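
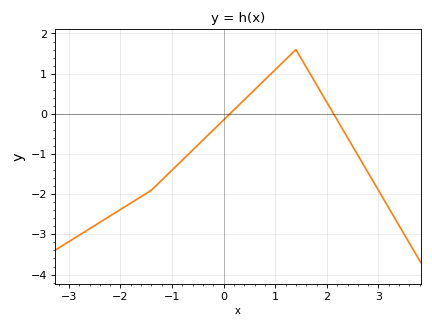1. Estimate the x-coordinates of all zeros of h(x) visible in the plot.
0.1, 2.1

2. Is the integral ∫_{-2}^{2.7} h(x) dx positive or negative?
negative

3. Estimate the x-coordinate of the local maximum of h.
1.4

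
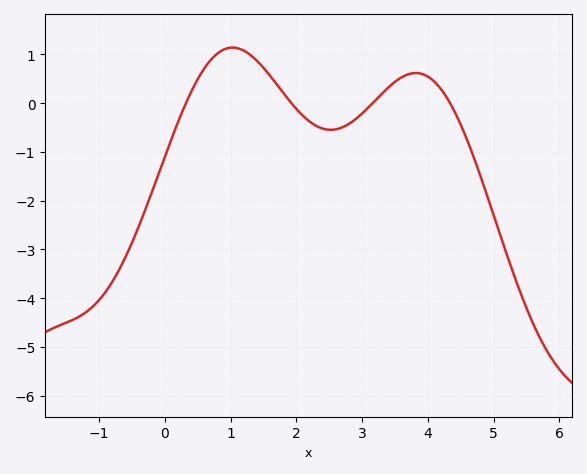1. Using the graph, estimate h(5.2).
-3.1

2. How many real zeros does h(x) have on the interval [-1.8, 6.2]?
4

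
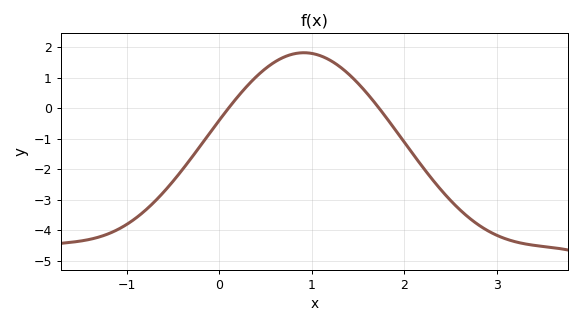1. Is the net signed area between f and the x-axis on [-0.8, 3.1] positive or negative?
negative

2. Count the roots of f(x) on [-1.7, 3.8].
2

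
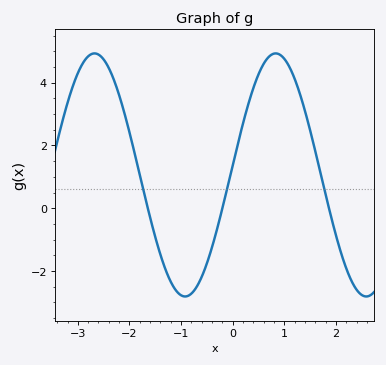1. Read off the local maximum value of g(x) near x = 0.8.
5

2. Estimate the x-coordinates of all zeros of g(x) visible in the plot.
-1.6, -0.2, 1.9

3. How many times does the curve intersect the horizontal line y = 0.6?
3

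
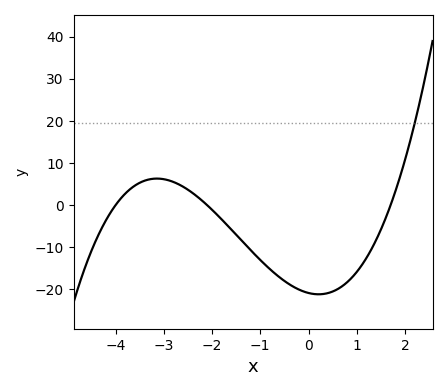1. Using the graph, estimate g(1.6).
-3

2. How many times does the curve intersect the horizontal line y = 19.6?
1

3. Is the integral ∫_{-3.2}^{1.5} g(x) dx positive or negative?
negative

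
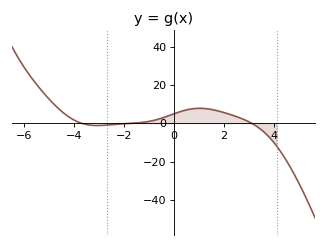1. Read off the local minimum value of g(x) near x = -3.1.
-2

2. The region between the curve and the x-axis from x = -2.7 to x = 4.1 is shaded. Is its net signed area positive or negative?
positive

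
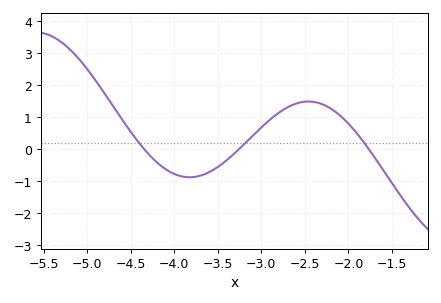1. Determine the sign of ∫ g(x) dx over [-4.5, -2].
positive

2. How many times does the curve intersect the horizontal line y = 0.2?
3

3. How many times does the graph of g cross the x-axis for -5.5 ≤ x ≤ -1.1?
3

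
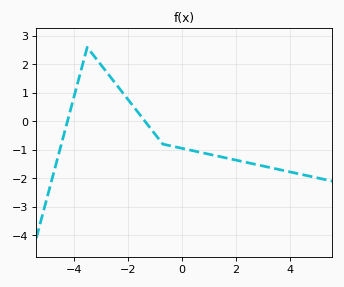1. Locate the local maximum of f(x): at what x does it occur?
-3.6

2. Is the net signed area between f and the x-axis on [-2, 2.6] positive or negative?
negative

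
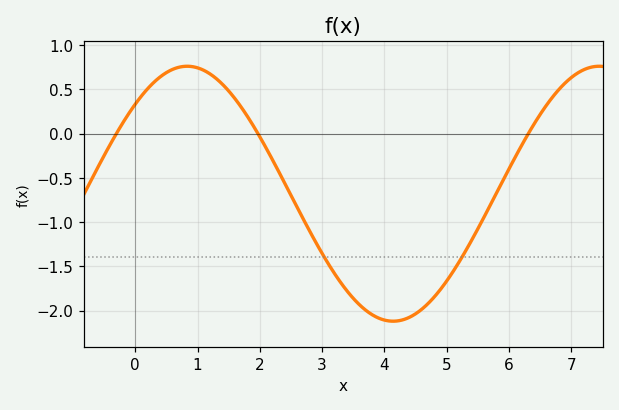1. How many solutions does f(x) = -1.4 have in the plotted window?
2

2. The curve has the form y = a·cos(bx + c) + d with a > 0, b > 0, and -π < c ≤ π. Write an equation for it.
y = 1.44cos(0.95x - 0.79) - 0.68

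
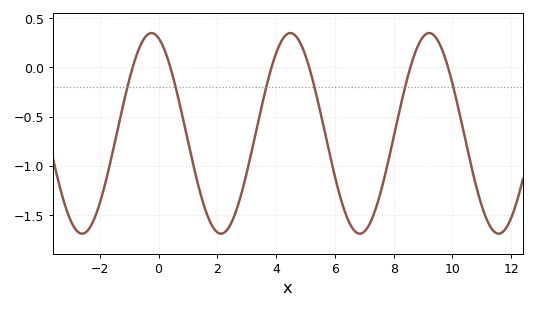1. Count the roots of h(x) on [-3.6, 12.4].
6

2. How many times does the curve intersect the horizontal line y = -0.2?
6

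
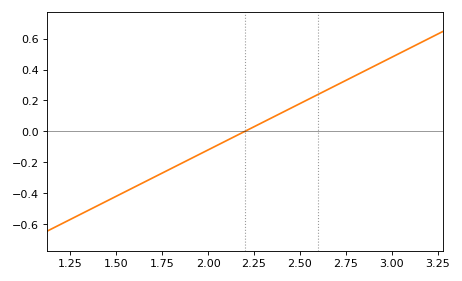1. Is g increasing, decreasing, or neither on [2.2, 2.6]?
increasing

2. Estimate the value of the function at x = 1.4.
-0.48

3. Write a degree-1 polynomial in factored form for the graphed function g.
y = 0.6(x - 2.2)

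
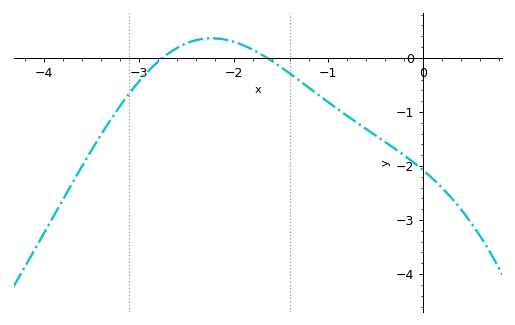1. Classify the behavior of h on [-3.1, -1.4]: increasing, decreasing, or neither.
neither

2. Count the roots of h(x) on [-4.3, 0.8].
2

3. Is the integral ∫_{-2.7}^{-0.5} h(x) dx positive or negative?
negative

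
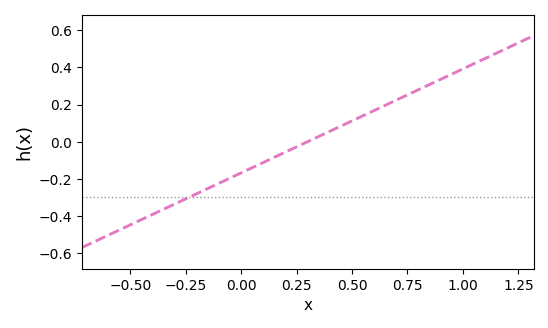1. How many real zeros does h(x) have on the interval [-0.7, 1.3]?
1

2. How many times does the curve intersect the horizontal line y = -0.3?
1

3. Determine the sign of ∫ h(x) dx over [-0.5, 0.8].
negative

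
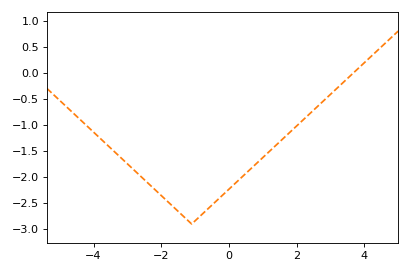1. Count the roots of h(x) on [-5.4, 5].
1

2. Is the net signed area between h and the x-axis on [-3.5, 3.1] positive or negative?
negative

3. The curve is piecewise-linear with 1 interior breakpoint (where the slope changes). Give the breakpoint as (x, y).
(-1.1, -2.9)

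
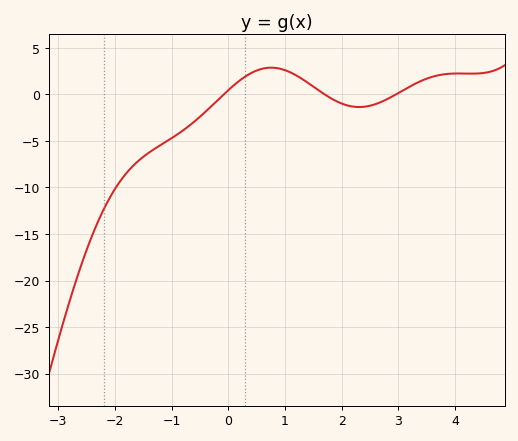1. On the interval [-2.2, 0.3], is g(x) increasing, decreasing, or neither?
increasing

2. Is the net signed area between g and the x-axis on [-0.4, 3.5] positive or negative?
positive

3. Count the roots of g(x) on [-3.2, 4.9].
3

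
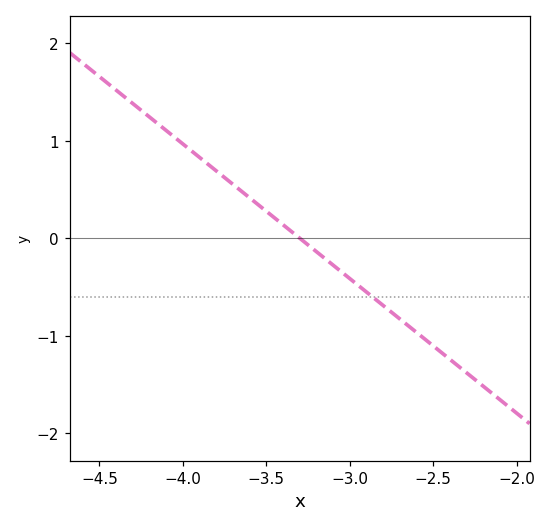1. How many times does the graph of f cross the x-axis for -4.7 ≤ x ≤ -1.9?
1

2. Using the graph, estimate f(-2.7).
-0.828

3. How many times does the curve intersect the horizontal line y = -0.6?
1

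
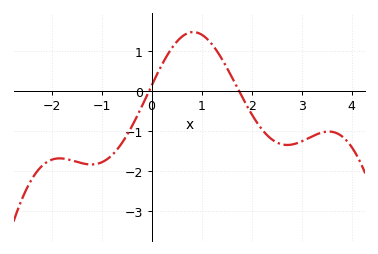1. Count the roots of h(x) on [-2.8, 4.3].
2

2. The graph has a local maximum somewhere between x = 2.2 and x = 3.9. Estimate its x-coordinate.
3.5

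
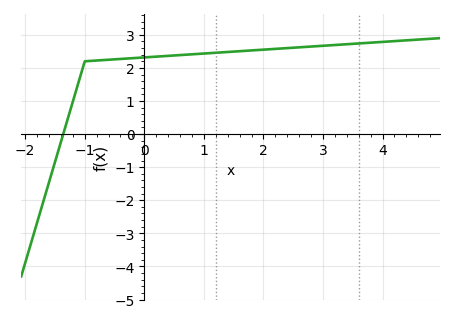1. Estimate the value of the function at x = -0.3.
2.28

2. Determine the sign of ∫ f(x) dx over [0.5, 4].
positive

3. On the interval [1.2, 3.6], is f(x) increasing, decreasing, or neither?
increasing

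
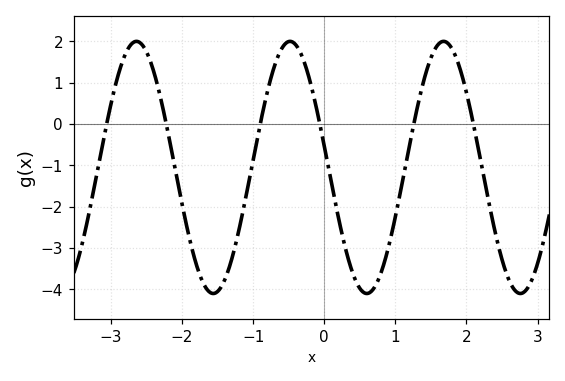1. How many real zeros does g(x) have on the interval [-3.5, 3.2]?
6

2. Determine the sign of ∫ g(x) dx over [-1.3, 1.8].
negative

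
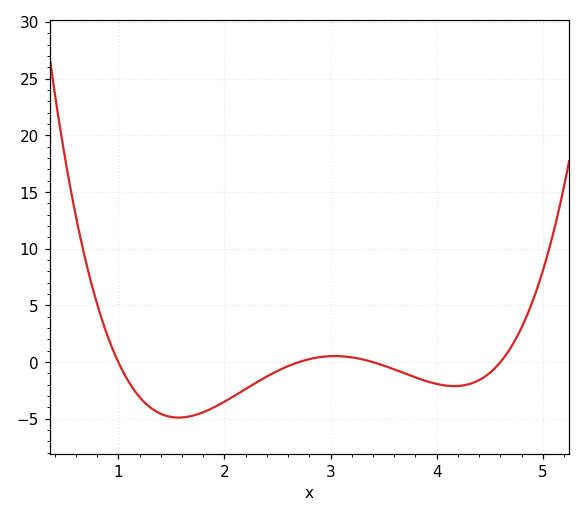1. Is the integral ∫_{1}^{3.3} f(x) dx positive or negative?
negative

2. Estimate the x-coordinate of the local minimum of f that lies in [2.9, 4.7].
4.17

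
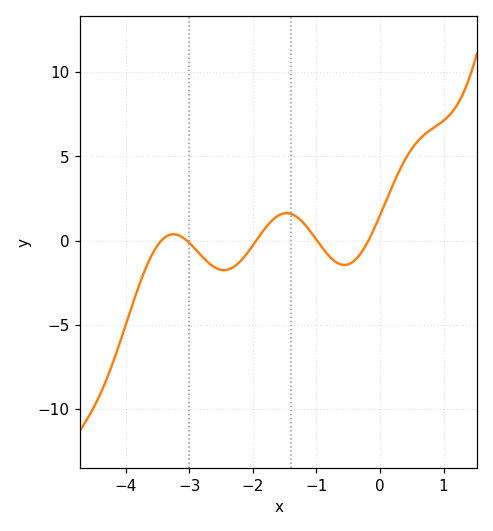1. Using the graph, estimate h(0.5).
5.45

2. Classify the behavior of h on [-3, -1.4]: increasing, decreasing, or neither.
neither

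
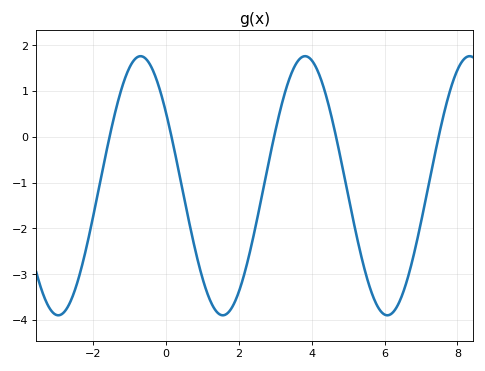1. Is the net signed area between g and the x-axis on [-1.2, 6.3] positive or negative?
negative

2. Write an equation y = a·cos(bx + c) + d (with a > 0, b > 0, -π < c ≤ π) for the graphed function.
y = 2.83cos(1.4x + 0.98) - 1.07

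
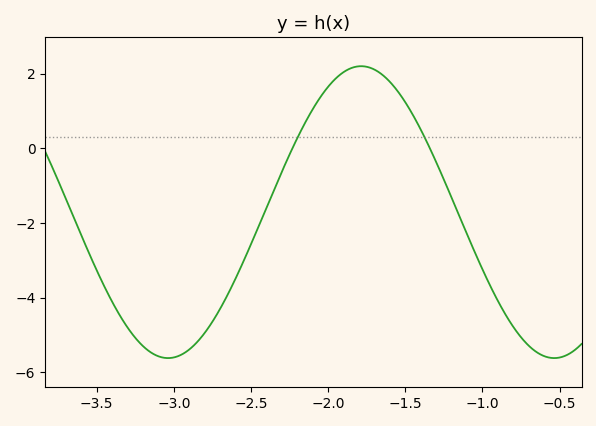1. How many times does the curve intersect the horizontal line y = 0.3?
2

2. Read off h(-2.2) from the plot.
0.2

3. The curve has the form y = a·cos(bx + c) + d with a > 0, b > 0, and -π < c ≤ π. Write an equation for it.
y = 3.91cos(2.5x - 1.8) - 1.71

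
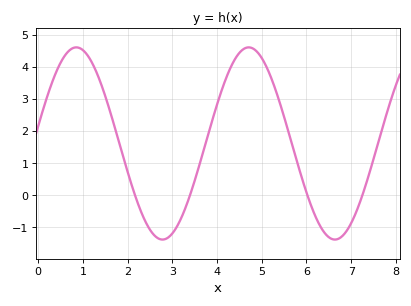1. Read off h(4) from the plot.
2.8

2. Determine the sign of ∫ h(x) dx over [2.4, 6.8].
positive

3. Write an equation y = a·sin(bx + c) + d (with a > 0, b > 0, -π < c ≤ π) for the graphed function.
y = 3sin(1.6x + 0.18) + 1.61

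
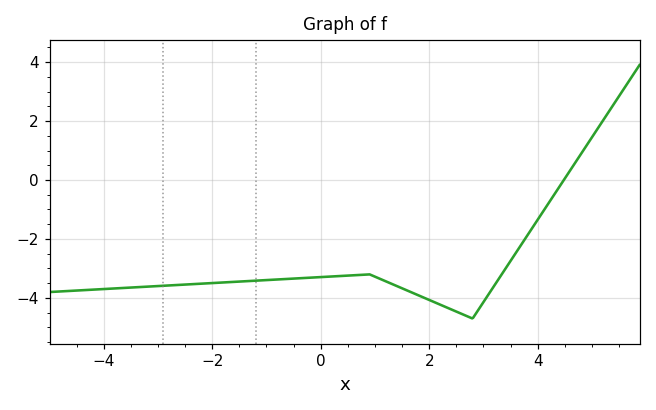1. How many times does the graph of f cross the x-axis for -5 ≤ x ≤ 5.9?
1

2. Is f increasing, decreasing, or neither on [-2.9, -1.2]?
increasing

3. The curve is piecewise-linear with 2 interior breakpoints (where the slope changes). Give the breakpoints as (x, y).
(0.9, -3.2); (2.8, -4.7)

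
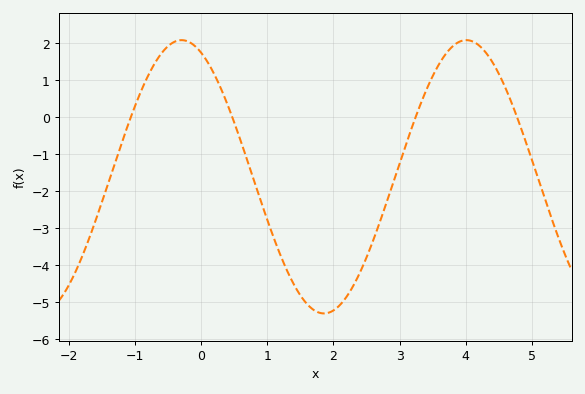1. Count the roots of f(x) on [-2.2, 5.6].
4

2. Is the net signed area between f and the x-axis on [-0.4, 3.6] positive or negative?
negative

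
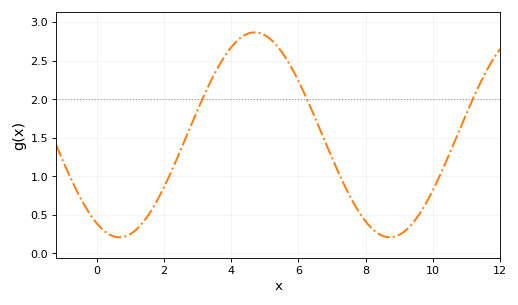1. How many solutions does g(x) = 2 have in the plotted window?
3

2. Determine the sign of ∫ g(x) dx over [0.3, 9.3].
positive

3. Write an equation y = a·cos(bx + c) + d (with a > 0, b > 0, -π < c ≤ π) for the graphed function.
y = 1.33cos(0.78x + 2.62) + 1.54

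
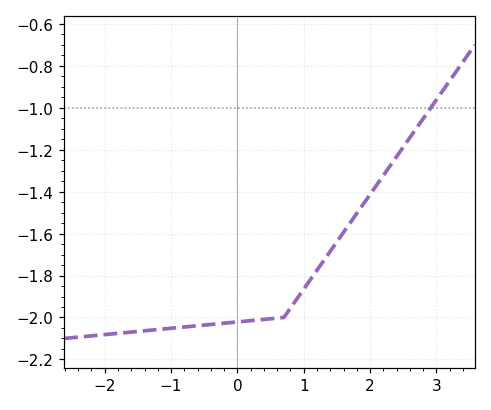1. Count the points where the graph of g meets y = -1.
1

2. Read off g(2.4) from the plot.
-1.24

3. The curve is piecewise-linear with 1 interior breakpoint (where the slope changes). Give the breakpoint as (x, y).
(0.7, -2)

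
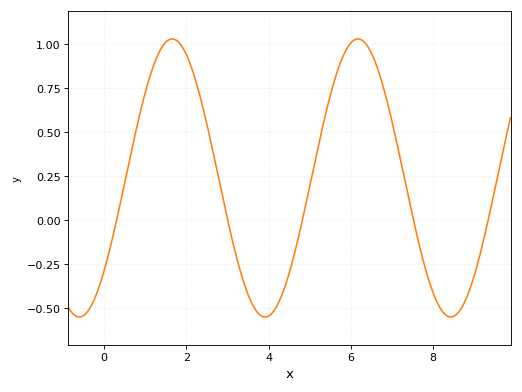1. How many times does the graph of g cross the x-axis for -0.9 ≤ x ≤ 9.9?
5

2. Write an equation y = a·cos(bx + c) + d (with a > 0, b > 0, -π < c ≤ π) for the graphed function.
y = 0.79cos(1.4x - 2.3) + 0.24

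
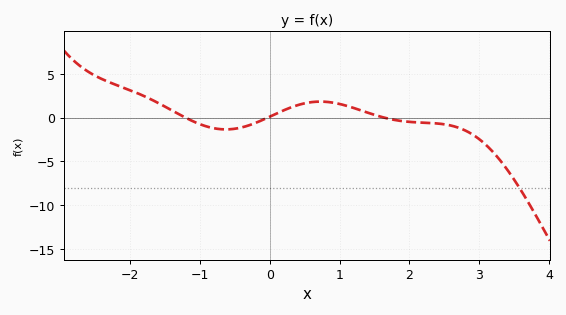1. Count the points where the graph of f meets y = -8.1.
1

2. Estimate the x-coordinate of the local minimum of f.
-0.628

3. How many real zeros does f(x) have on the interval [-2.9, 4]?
3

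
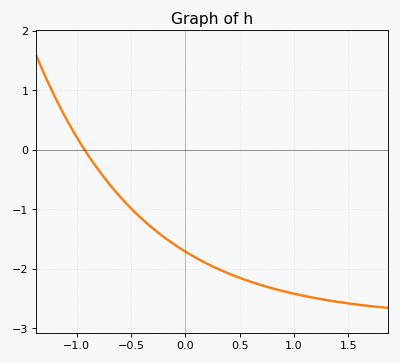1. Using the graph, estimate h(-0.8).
-0.337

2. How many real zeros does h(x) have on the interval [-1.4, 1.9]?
1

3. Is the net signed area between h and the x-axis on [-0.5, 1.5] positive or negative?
negative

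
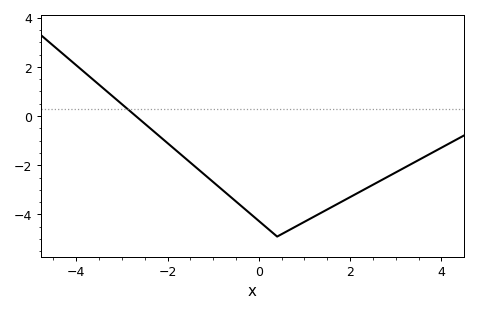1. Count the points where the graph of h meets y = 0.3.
1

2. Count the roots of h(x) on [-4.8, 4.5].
1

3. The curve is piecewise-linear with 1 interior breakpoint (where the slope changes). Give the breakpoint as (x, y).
(0.4, -4.9)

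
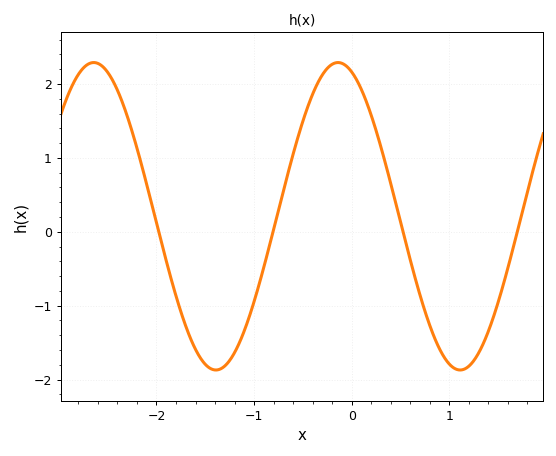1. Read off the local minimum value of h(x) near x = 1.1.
-1.9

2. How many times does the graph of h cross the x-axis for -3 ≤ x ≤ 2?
4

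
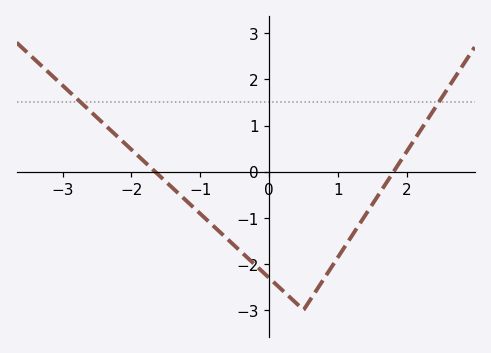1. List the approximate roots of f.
-1.66, 1.81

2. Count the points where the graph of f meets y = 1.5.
2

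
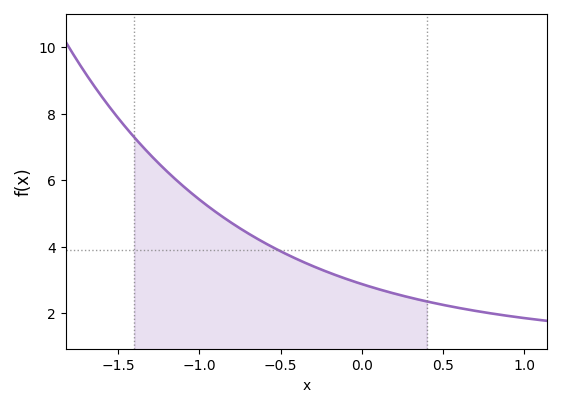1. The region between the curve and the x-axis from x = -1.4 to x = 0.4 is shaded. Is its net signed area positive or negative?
positive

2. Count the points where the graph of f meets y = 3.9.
1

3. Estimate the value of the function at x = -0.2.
3.22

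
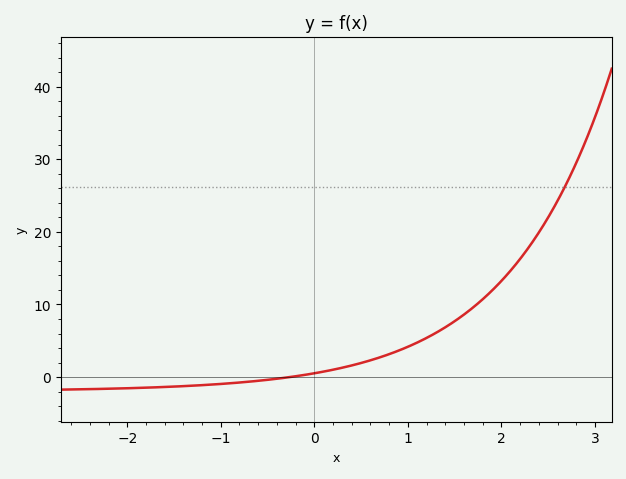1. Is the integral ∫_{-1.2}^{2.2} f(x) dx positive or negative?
positive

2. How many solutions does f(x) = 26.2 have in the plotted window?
1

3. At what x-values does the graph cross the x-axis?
-0.261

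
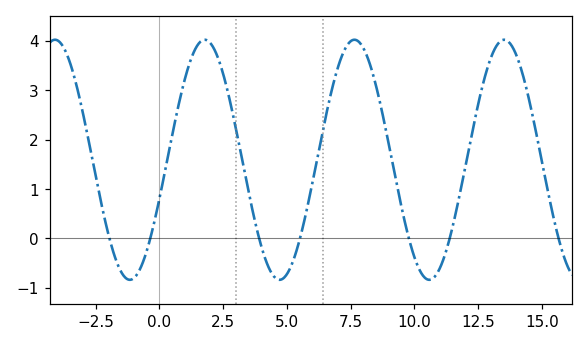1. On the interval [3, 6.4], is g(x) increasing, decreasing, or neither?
neither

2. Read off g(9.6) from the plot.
0.388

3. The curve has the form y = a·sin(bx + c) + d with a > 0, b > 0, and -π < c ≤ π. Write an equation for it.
y = 2.43sin(1.07x - 0.33) + 1.59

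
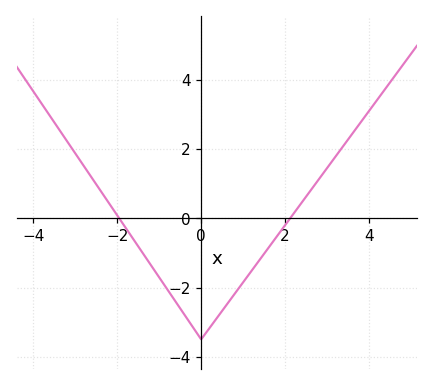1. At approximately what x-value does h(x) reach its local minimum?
0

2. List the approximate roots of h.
-2, 2.2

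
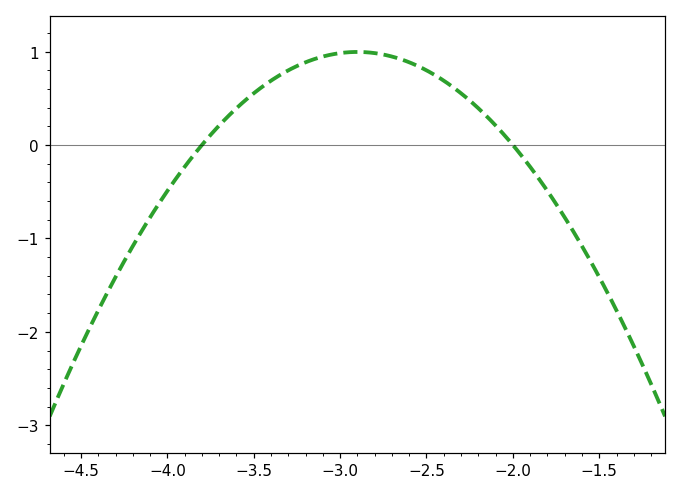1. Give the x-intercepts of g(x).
-3.8, -2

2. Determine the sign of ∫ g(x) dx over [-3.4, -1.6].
positive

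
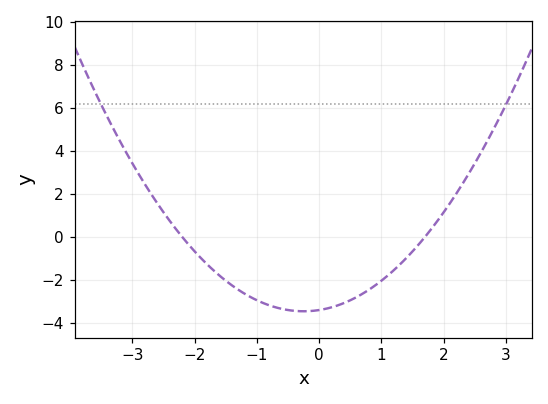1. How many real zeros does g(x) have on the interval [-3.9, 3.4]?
2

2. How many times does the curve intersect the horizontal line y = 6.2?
2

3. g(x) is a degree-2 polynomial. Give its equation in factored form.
y = 0.91(x + 2.2)(x - 1.7)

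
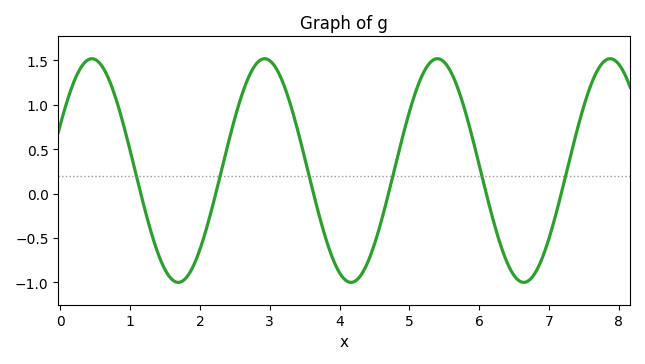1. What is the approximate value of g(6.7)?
-1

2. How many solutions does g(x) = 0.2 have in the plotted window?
6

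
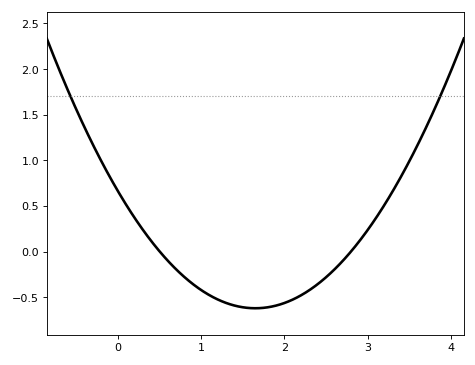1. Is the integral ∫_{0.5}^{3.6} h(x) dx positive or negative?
negative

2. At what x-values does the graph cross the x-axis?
0.5, 2.8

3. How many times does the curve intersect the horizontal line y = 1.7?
2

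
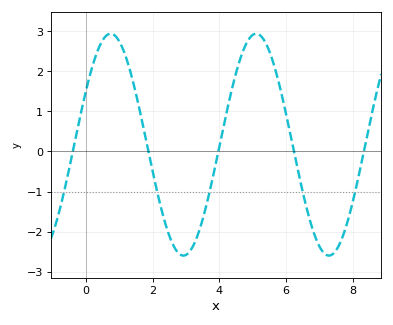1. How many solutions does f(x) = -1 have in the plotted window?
5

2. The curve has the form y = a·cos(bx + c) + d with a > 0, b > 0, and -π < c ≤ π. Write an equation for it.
y = 2.77cos(1.4x - 1.1) + 0.17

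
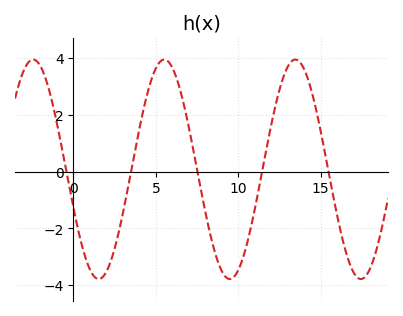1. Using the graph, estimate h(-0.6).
0.6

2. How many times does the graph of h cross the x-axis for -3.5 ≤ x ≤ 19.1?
5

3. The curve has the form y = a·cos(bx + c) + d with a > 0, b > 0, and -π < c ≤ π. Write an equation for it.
y = 3.87cos(0.79x + 1.9) + 0.08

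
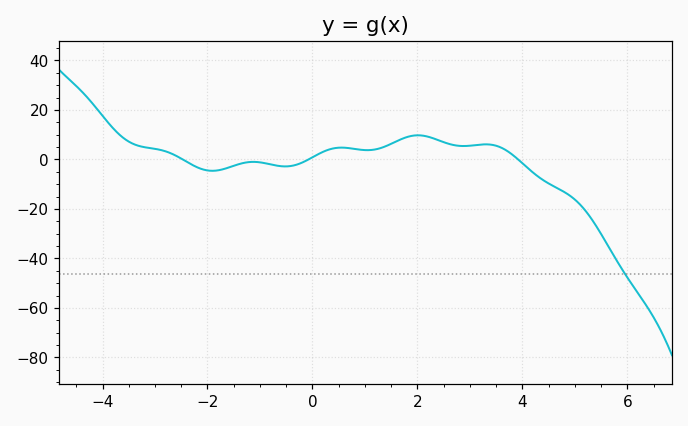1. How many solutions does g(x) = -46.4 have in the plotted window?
1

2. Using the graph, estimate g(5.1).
-18.2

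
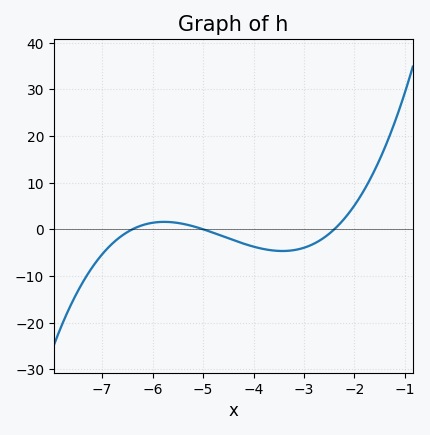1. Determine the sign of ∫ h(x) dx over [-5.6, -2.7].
negative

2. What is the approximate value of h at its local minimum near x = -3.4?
-5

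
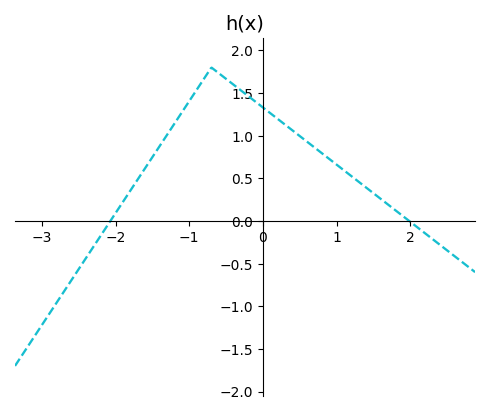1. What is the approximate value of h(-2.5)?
-0.55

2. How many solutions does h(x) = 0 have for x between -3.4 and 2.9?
2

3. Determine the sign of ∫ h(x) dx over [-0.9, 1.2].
positive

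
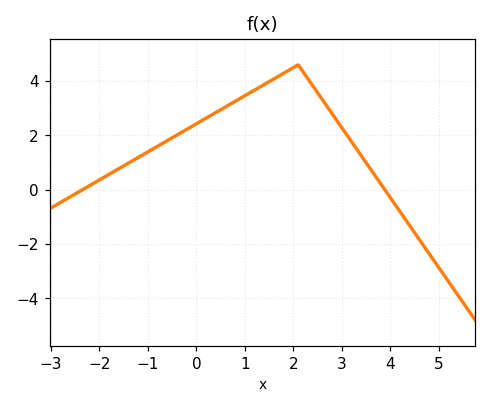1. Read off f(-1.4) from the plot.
0.984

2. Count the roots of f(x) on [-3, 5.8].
2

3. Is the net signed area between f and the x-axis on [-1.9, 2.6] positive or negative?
positive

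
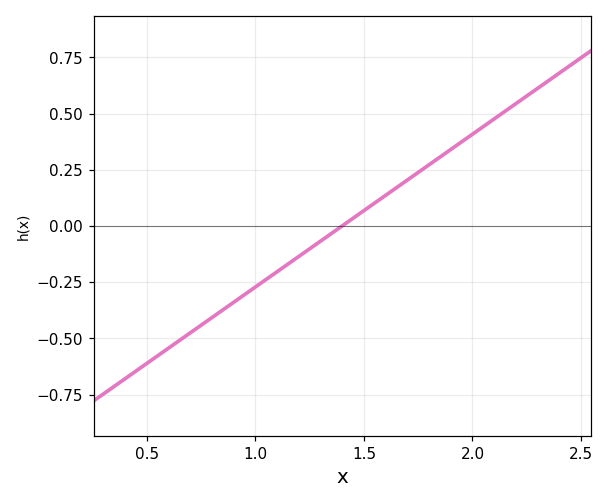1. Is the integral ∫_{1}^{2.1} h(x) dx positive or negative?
positive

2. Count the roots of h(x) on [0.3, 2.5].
1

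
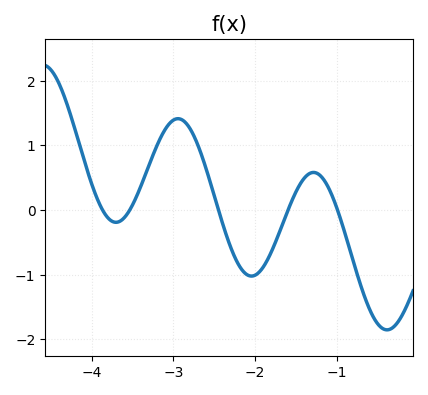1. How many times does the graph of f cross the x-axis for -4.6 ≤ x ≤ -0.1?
5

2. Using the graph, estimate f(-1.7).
-0.3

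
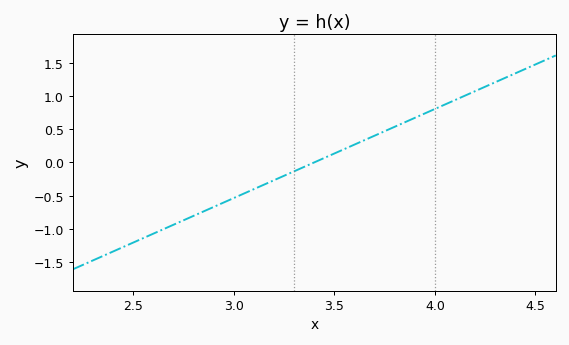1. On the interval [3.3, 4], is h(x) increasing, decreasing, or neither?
increasing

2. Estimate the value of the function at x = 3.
-0.55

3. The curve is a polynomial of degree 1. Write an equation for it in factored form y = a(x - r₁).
y = 1.34(x - 3.4)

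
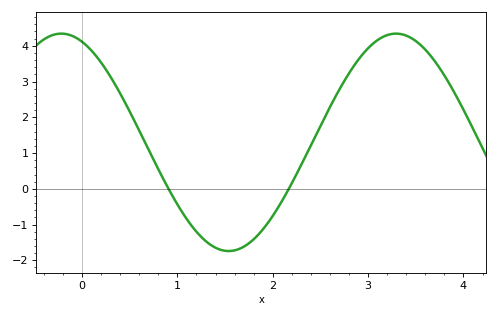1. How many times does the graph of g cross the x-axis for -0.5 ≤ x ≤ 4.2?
2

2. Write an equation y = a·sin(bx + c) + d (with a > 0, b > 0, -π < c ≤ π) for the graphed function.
y = 3.04sin(1.79x + 1.96) + 1.3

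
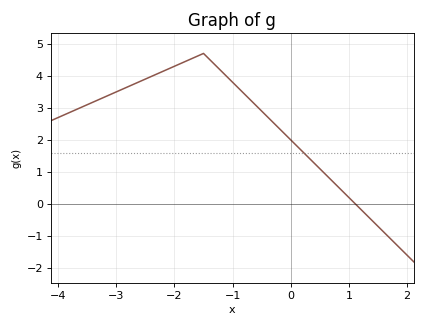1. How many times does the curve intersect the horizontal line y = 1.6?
1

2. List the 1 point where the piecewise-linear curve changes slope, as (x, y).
(-1.5, 4.7)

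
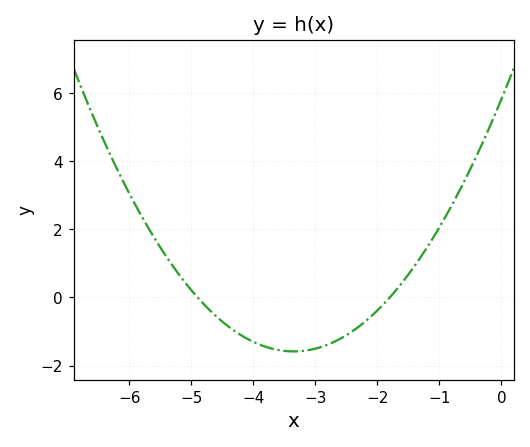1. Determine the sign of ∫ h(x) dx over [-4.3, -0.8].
negative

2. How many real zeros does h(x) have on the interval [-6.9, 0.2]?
2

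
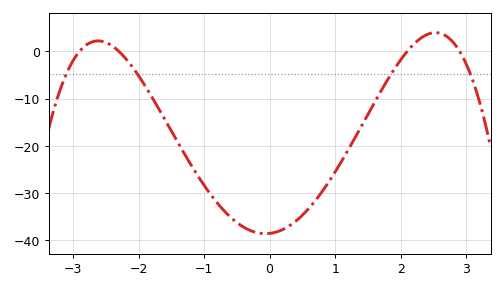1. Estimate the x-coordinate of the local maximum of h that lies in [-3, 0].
-2.62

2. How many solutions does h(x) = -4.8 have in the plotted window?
4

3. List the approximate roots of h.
-2.9, -2.3, 2.1, 2.9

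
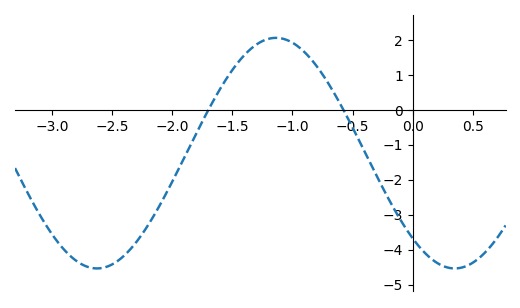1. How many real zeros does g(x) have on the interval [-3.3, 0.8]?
2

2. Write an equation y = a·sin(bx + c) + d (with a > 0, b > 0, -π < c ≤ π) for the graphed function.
y = 3.3sin(2.1x - 2.3) - 1.24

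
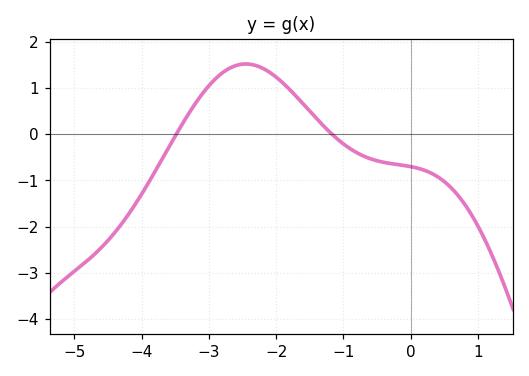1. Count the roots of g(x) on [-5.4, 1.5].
2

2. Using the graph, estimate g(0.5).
-1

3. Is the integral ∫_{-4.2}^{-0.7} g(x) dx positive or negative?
positive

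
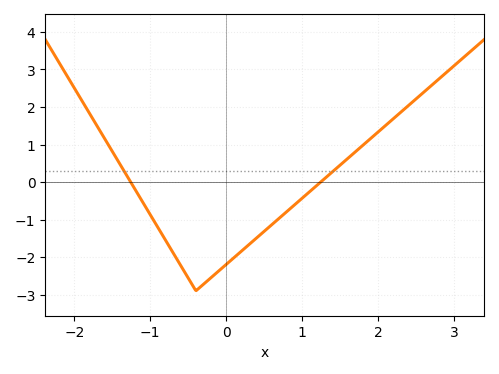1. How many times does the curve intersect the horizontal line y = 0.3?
2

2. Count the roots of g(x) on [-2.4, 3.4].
2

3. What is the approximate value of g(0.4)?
-1.49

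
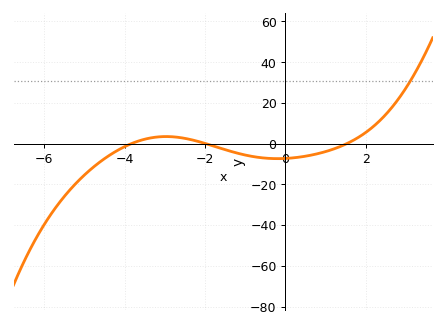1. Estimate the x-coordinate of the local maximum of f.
-3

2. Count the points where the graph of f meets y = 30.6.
1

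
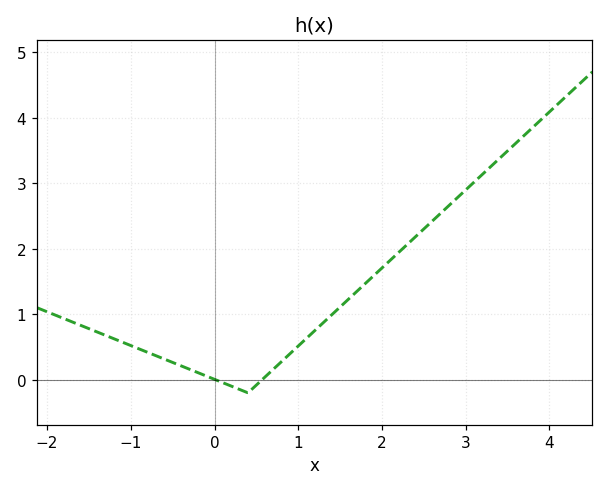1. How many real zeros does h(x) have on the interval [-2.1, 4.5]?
2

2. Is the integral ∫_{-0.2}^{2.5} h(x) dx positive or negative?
positive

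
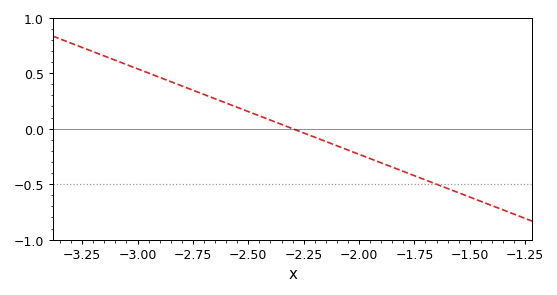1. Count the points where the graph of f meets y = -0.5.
1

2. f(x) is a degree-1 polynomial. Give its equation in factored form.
y = -0.77(x + 2.3)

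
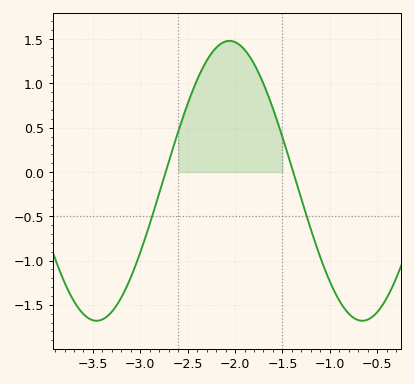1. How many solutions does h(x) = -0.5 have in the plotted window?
2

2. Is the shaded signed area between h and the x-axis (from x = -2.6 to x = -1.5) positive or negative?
positive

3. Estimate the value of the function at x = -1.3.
-0.304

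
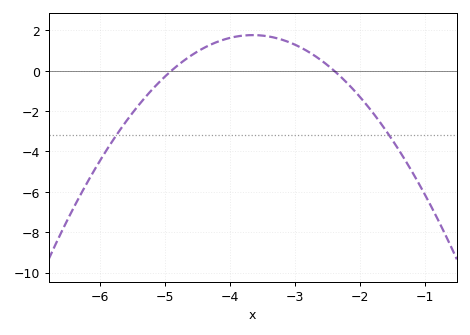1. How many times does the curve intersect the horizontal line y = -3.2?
2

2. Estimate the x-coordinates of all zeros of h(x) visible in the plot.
-4.9, -2.4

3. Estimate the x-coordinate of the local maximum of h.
-3.65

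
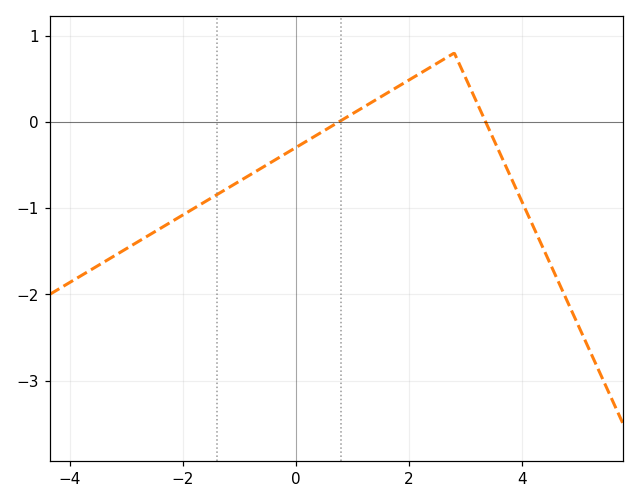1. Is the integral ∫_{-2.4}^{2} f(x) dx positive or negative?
negative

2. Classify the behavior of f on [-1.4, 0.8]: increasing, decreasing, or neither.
increasing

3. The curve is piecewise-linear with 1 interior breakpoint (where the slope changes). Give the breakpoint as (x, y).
(2.8, 0.8)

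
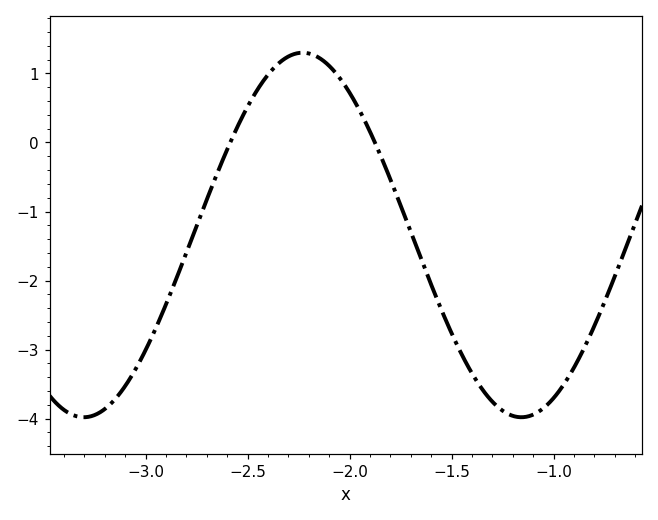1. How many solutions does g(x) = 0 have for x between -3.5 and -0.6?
2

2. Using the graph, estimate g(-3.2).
-3.86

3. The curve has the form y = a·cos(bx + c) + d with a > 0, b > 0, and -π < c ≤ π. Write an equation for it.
y = 2.64cos(2.93x + 0.252) - 1.34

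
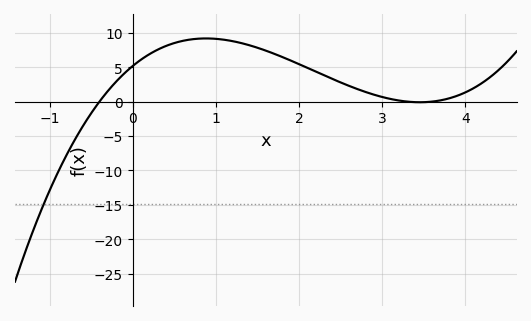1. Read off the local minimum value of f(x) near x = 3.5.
-0.095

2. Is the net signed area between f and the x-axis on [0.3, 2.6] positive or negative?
positive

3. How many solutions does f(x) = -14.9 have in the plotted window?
1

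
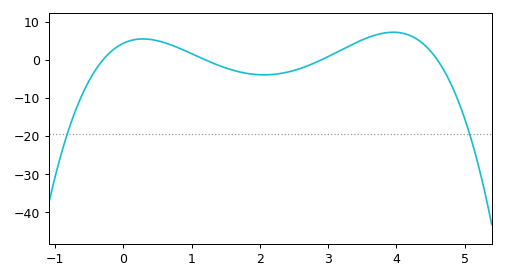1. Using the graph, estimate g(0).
4.37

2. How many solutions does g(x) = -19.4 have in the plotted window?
2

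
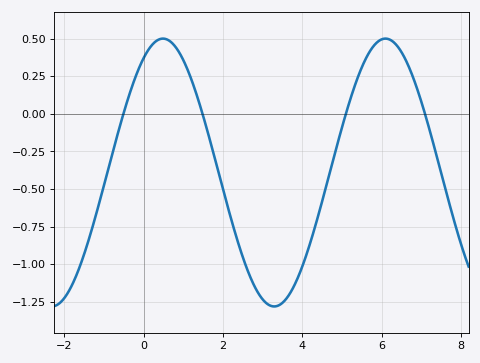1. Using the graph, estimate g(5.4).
0.25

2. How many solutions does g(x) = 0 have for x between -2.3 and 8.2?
4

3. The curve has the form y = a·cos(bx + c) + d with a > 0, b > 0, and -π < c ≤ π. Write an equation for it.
y = 0.89cos(1.1x - 0.54) - 0.39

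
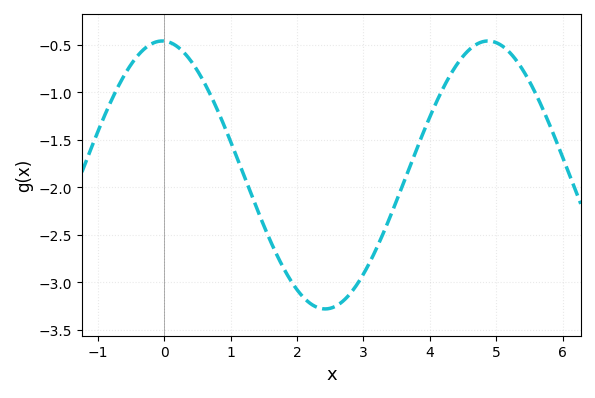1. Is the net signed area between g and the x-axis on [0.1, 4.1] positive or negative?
negative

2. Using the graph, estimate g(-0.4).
-0.6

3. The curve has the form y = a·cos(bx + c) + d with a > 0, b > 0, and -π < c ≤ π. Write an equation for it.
y = 1.41cos(1.3x + 0.04) - 1.87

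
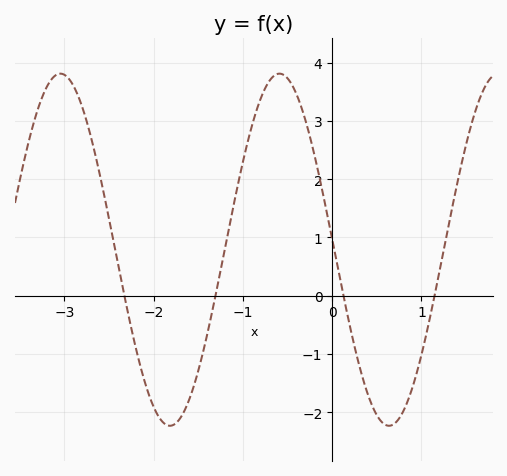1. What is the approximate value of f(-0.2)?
2.4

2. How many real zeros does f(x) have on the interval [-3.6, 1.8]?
4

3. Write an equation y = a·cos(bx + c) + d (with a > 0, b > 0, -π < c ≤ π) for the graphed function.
y = 3.02cos(2.6x + 1.5) + 0.79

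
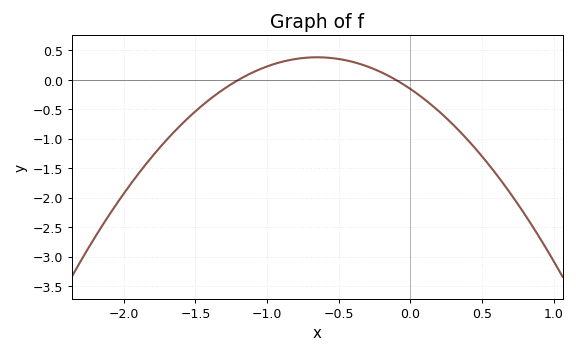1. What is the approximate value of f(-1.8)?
-1.3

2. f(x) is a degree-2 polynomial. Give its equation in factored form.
y = -1.27(x + 1.2)(x + 0.1)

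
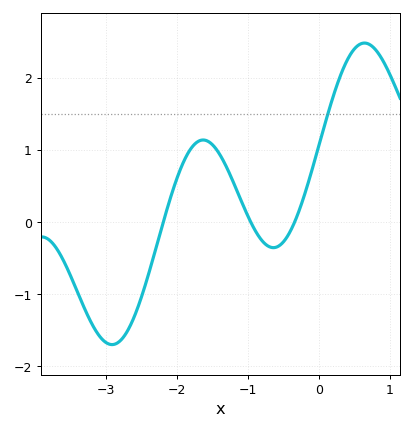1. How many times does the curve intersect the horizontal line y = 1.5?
1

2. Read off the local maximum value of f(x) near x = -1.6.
1.14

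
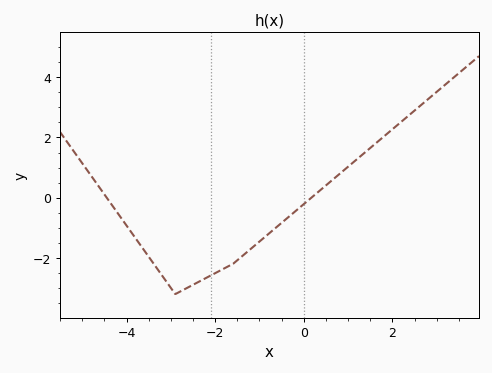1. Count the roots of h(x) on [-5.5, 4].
2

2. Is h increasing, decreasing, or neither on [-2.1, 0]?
increasing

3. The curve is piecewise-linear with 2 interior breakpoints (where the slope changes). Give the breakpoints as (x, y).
(-2.9, -3.2); (-1.6, -2.2)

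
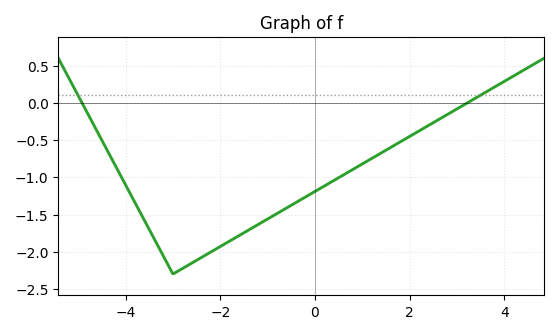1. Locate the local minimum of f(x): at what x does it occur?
-3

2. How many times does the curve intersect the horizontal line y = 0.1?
2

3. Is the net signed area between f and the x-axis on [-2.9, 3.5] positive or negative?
negative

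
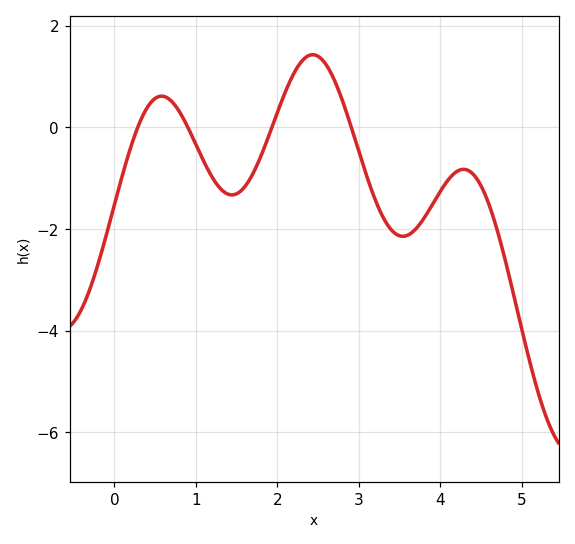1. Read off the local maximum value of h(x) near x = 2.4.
1.43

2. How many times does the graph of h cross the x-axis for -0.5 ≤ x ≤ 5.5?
4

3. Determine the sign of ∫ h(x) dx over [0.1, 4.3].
negative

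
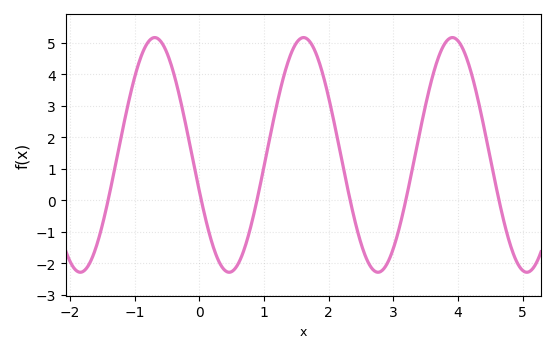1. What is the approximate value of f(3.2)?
0.062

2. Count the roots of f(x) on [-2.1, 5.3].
6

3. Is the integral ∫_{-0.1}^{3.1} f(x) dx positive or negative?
positive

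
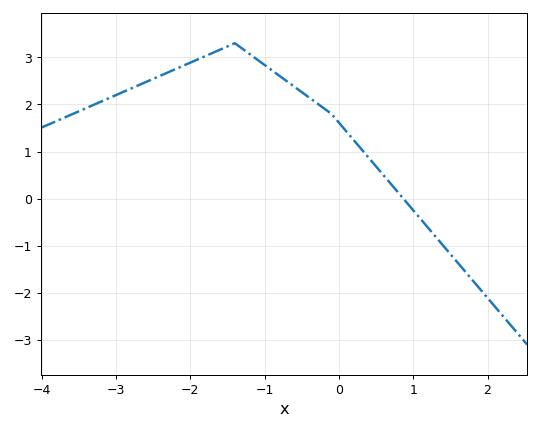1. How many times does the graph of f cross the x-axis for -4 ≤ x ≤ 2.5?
1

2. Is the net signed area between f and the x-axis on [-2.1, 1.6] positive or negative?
positive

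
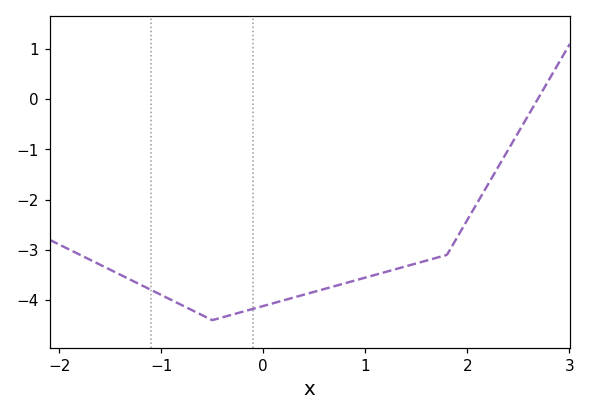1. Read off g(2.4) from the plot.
-1.01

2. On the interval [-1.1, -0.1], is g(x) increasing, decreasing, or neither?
neither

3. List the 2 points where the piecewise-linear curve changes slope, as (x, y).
(-0.5, -4.4); (1.8, -3.1)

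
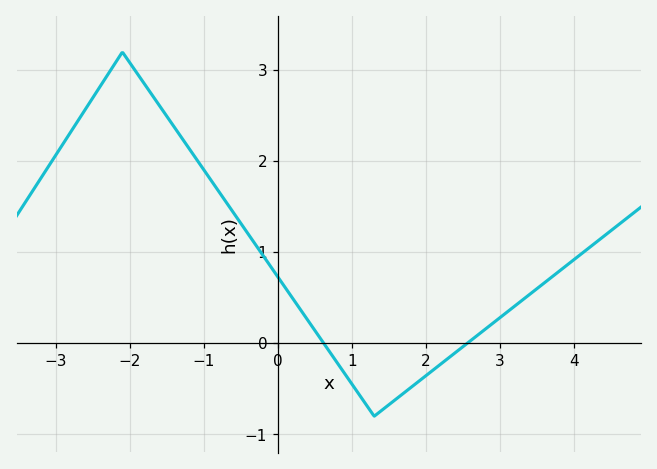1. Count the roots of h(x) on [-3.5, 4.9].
2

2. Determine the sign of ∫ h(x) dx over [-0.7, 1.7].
positive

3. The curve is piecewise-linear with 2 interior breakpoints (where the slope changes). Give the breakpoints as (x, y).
(-2.1, 3.2); (1.3, -0.8)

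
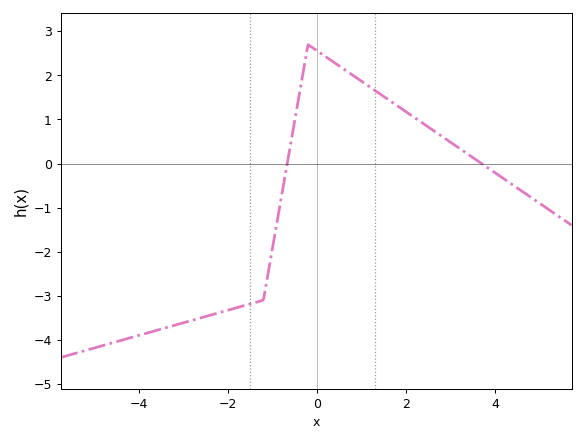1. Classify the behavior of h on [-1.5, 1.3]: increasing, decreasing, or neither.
neither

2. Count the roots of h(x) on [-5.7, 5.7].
2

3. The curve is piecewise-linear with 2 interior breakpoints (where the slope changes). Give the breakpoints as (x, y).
(-1.2, -3.1); (-0.2, 2.7)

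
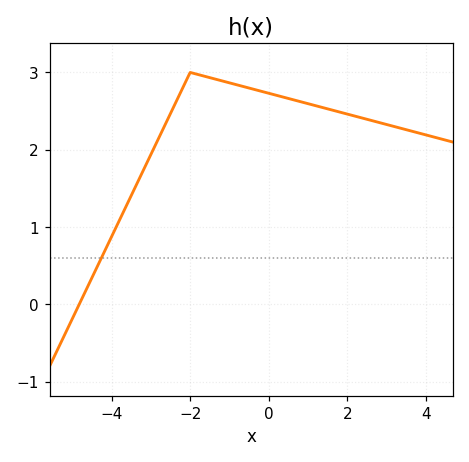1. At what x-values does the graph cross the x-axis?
-4.8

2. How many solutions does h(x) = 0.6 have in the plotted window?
1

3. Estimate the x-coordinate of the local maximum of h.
-2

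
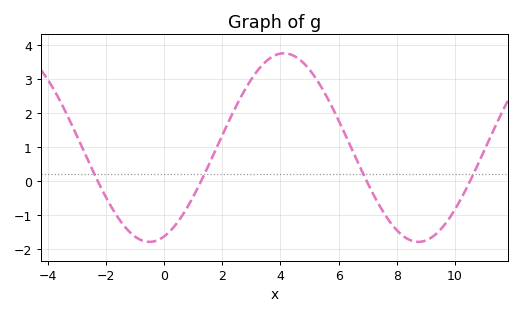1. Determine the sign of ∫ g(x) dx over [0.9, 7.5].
positive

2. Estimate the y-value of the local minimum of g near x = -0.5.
-1.8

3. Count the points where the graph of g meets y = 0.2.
4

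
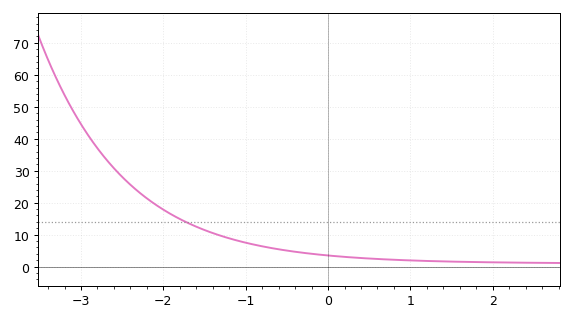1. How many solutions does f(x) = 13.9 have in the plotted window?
1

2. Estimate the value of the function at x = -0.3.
4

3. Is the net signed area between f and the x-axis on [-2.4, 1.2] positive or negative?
positive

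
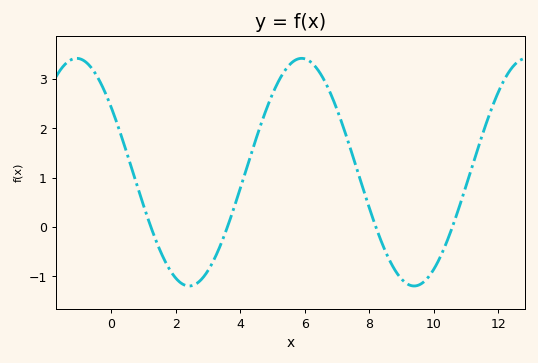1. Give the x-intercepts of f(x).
1.2, 3.6, 8.2, 10.6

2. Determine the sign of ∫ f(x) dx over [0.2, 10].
positive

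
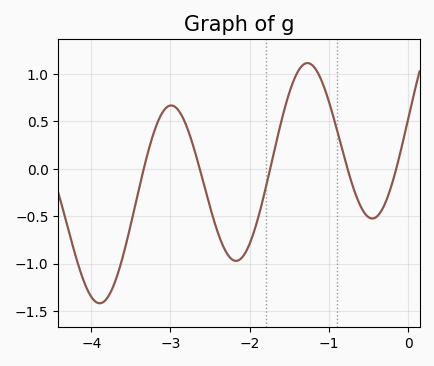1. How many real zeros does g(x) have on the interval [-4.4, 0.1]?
5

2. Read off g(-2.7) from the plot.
0.206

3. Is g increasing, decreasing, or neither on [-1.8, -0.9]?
neither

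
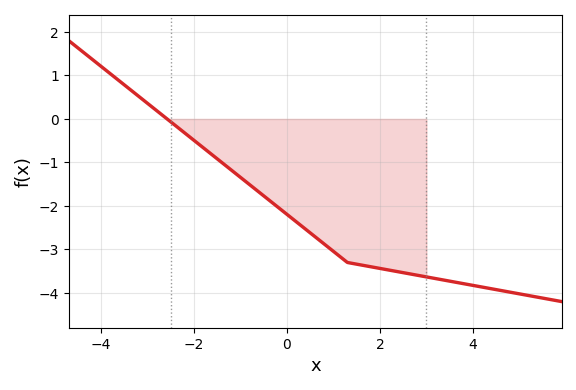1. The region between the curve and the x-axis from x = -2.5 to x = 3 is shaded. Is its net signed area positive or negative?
negative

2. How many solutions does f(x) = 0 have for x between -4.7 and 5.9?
1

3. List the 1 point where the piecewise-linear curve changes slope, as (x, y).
(1.3, -3.3)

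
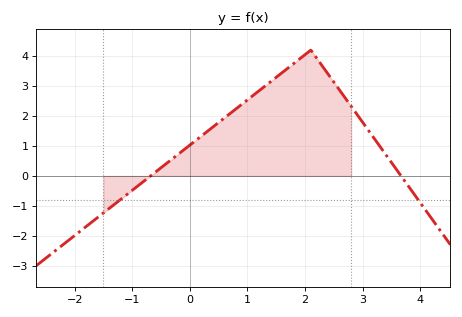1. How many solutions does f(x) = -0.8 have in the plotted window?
2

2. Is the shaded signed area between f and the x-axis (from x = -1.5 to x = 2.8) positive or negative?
positive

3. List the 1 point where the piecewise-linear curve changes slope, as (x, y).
(2.1, 4.2)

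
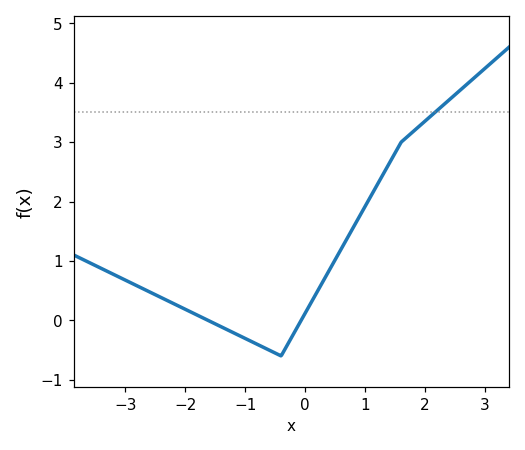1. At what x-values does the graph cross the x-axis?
-1.62, -0.067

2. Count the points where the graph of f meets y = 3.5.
1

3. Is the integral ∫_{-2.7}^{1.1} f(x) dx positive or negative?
positive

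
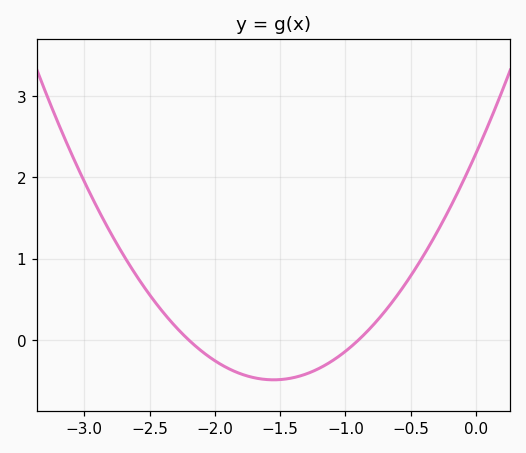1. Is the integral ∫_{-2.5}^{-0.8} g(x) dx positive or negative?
negative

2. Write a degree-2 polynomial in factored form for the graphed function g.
y = 1.16(x + 2.2)(x + 0.9)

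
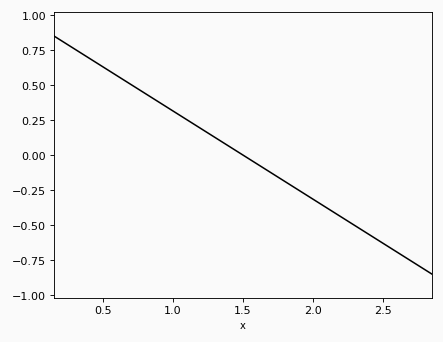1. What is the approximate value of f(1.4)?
0.063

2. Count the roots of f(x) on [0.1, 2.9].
1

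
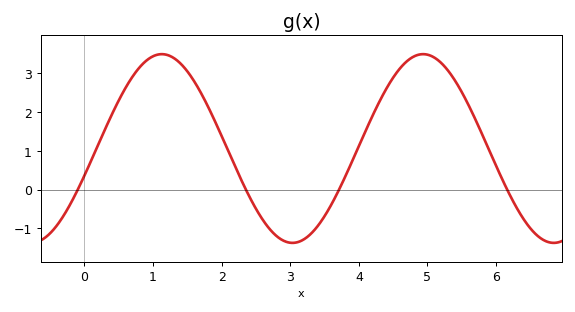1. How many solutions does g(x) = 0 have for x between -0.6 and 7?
4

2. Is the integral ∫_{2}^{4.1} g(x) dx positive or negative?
negative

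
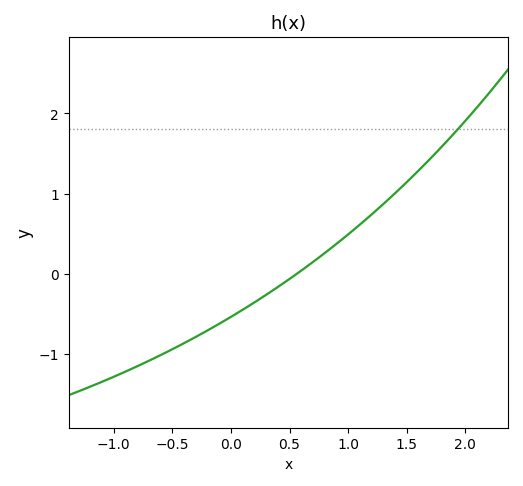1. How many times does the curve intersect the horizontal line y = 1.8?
1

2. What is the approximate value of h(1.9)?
1.74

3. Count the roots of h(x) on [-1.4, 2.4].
1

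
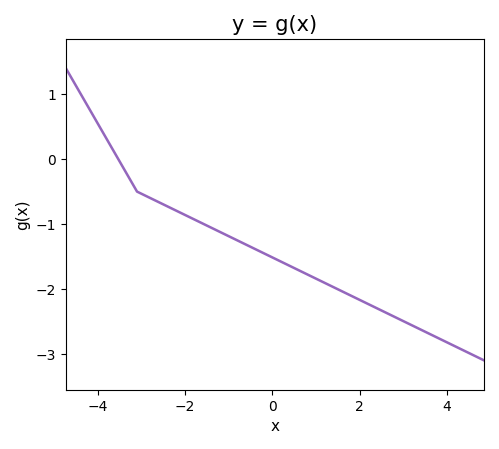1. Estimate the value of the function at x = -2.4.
-0.729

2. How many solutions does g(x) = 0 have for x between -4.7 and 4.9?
1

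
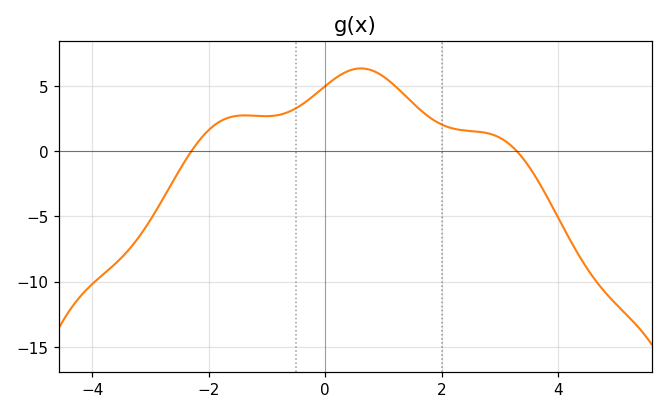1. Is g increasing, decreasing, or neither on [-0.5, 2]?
neither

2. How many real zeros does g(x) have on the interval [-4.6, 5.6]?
2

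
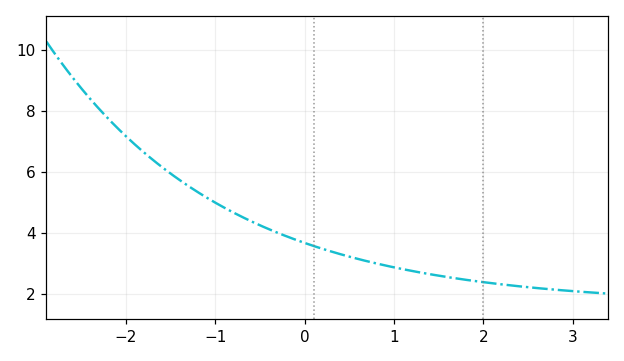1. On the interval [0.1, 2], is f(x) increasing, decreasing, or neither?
decreasing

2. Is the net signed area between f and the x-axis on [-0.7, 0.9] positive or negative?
positive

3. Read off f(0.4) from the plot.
3.31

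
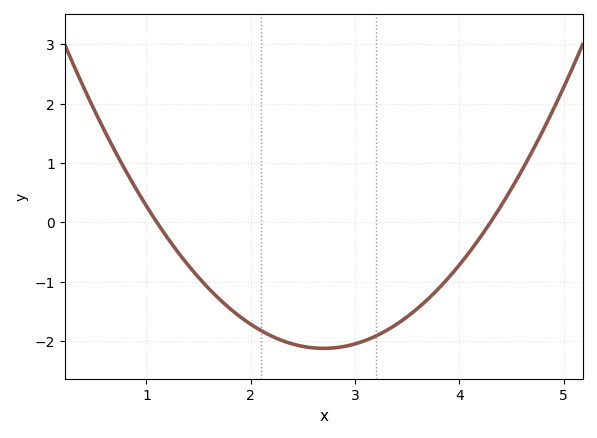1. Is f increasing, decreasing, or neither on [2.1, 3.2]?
neither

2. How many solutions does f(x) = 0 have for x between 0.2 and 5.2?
2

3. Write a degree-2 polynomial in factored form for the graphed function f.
y = 0.83(x - 1.1)(x - 4.3)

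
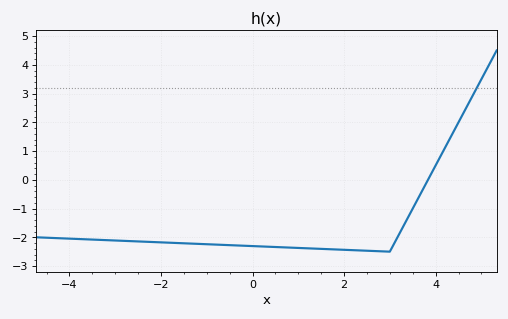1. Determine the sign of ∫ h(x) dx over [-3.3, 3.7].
negative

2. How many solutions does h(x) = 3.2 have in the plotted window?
1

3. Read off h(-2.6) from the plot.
-2.14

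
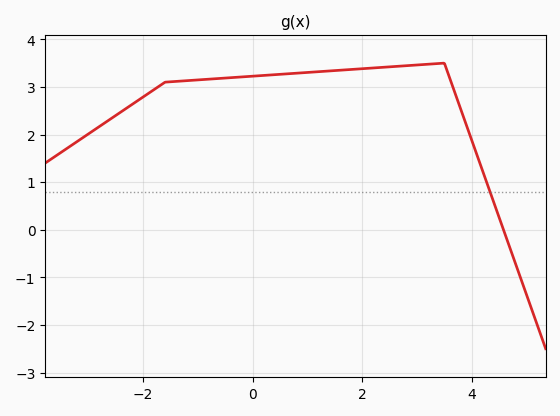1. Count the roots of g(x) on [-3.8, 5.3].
1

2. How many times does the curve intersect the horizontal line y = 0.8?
1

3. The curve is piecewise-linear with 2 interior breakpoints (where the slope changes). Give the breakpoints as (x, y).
(-1.6, 3.1); (3.5, 3.5)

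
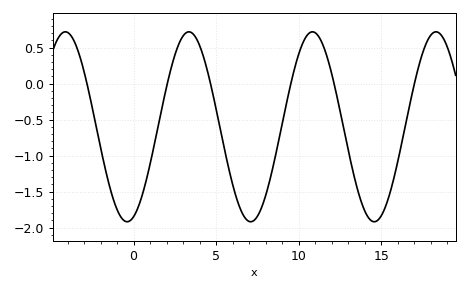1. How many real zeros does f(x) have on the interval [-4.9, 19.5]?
6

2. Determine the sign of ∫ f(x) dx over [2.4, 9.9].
negative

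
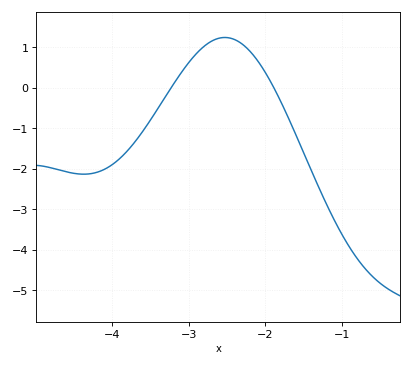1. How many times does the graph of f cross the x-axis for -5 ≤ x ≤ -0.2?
2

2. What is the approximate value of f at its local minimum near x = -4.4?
-2.13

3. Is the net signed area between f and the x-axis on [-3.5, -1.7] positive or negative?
positive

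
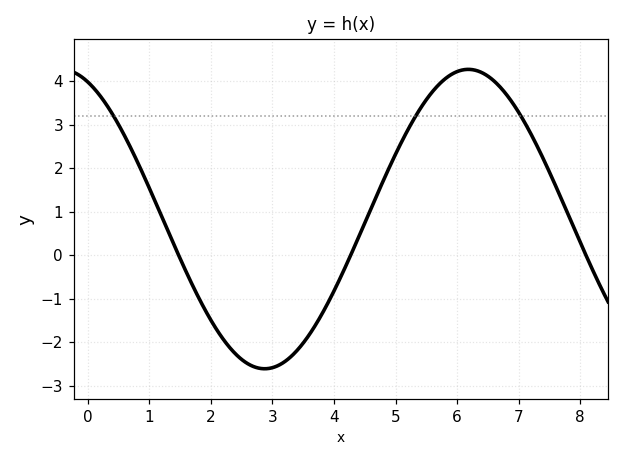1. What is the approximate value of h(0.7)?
2.46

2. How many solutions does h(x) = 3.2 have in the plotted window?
3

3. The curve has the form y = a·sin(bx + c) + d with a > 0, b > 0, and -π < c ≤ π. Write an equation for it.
y = 3.44sin(0.95x + 1.98) + 0.83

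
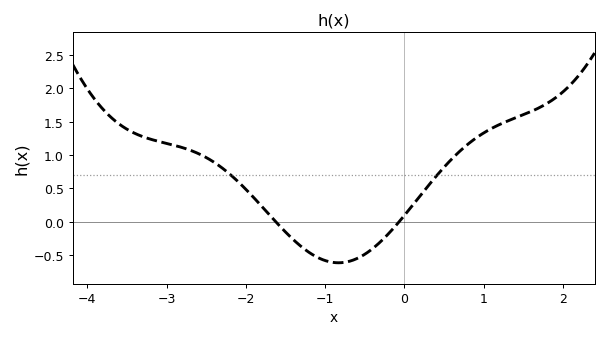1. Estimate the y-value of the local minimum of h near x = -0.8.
-0.6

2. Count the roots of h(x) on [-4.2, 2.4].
2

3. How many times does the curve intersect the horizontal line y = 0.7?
2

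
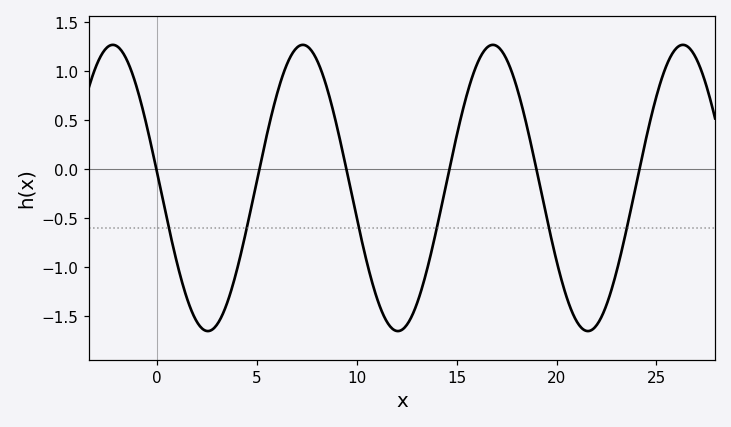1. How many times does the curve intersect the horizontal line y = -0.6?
6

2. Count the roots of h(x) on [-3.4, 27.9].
6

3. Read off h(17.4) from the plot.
1.15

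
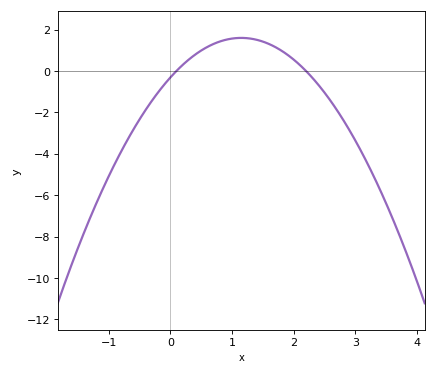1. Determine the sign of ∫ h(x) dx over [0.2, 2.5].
positive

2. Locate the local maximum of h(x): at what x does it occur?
1.15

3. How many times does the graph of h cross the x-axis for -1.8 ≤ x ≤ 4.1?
2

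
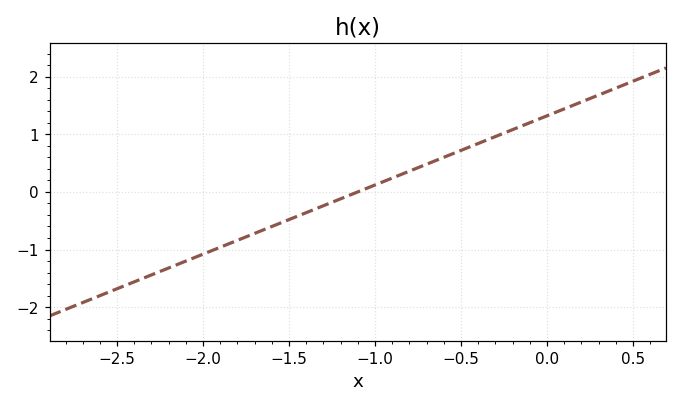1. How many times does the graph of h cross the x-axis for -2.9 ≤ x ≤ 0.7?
1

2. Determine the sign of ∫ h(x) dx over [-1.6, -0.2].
positive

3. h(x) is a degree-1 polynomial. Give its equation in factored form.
y = 1.2(x + 1.1)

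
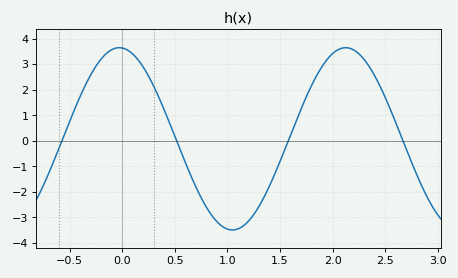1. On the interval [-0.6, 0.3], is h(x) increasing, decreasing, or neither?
neither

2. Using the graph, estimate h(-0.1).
3.6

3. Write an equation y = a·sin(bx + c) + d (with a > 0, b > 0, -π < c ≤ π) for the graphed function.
y = 3.57sin(2.9x + 1.7) + 0.08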